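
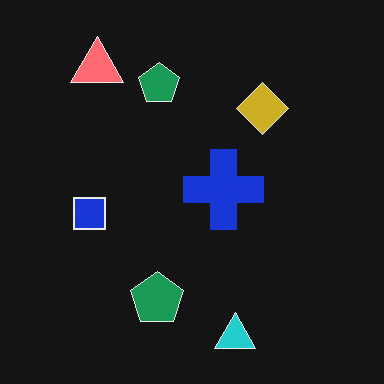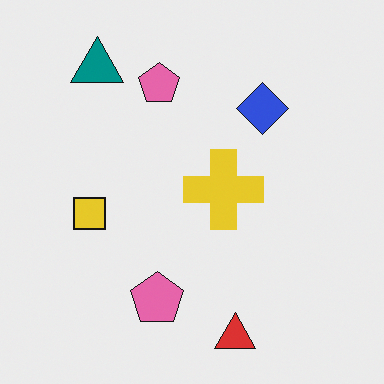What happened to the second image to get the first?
The image was color-inverted (negative).

The light background has become dark and every shape's color is its complement — a photographic negative.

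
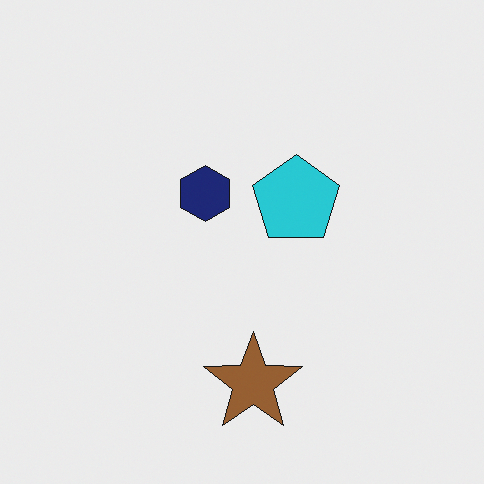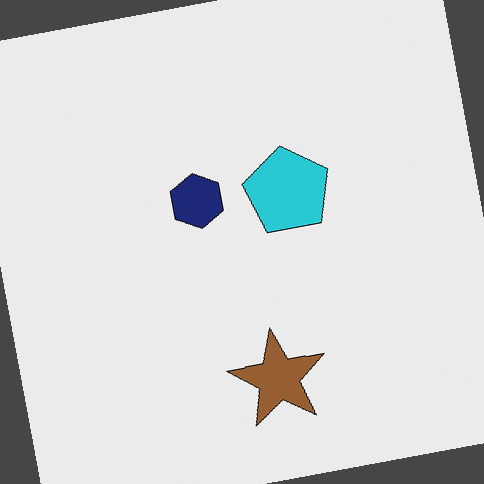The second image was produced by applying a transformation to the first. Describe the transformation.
Rotated counter-clockwise by a few degrees.

Every shape is tilted by the same angle and the image corners show triangular fill wedges — a whole-image rotation by a non-right angle.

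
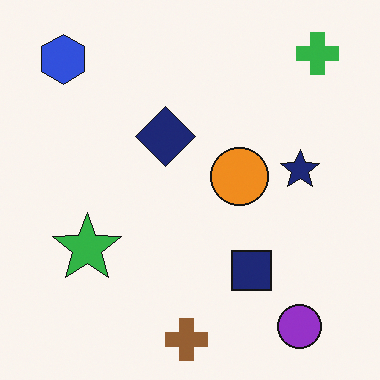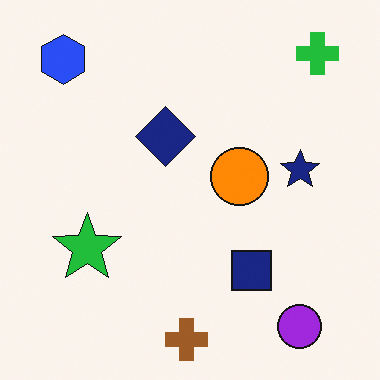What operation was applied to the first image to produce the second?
The transformation is: slightly oversaturated.

All colors are more vivid — a global saturation change.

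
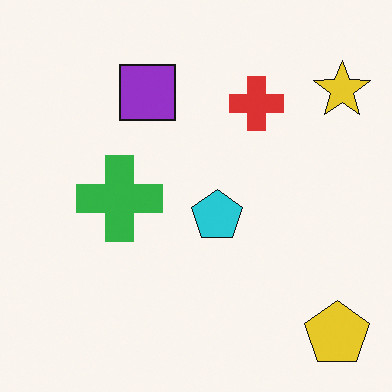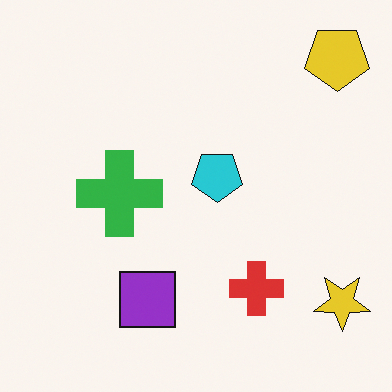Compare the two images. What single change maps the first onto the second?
It was flipped vertically (top ↔ bottom).

The yellow pentagon is in the bottom-right of the first image and the top-right of the second — shapes on opposite sides of the horizontal midline have swapped in a mirror flip.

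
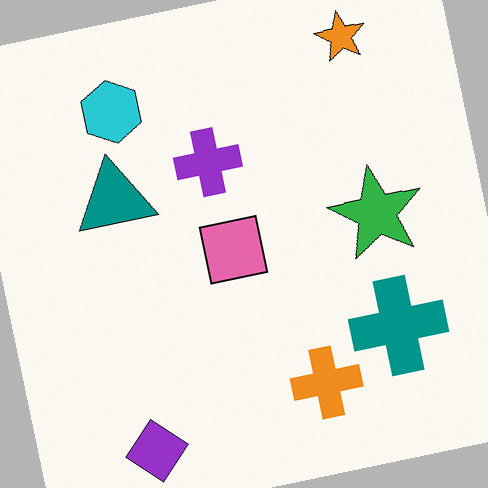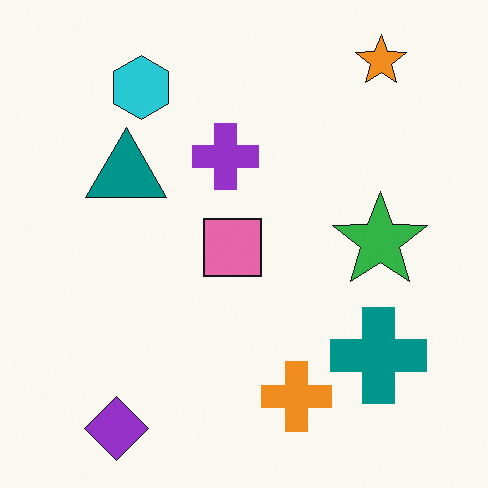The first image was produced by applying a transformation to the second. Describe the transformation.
Rotated counter-clockwise by a slight angle.

Every shape is tilted by the same angle and the image corners show triangular fill wedges — a whole-image rotation by a non-right angle.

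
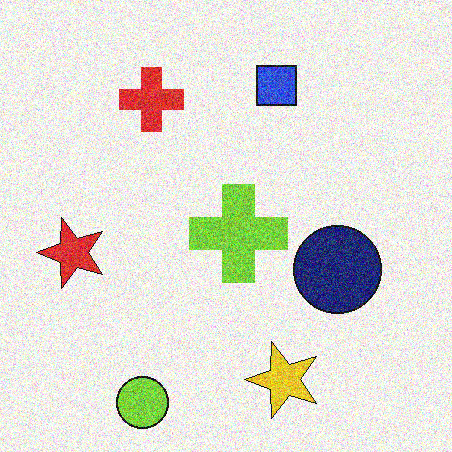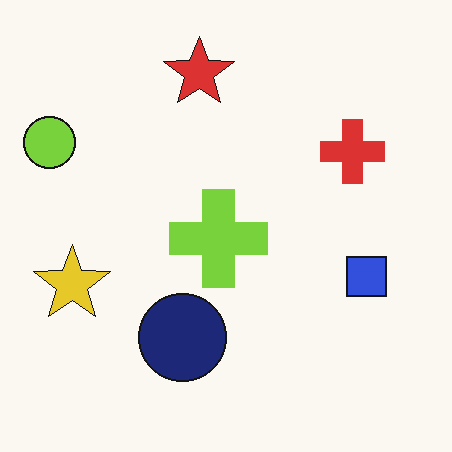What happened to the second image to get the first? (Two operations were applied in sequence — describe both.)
It was rotated 90° counter-clockwise, then degraded with heavy additive noise.

The lime circle sits in the top-left of the second image and the bottom-left of the first — consistent with a whole-image 90° counter-clockwise rotation. Random speckle covers the whole image, including the flat background.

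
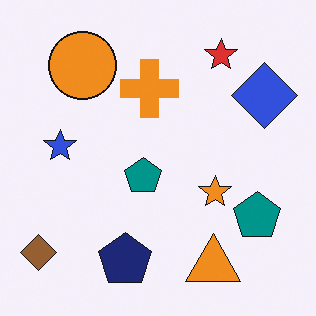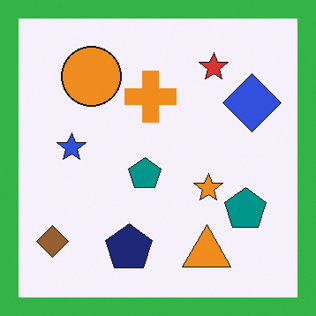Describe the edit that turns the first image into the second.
This is the original image framed with a green border.

A solid green frame runs around the edge of the second image, with the content slightly shrunk inside it.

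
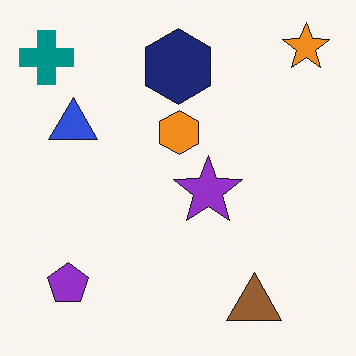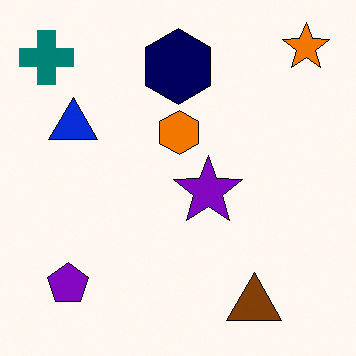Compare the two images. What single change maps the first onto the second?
This is the original image given slightly increased contrast.

Tones are pushed away from mid-grey across the whole image — a global contrast change.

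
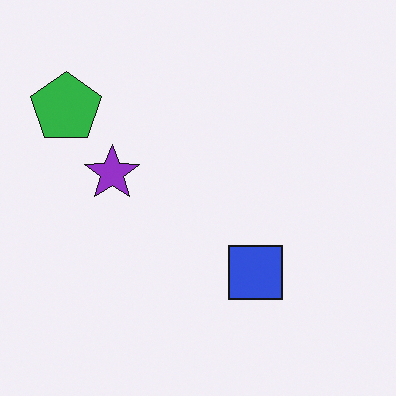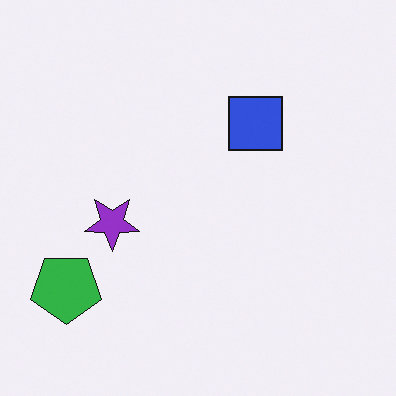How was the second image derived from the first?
The image was flipped vertically (top ↔ bottom).

The green pentagon is in the top-left of the first image and the bottom-left of the second — shapes on opposite sides of the horizontal midline have swapped in a mirror flip.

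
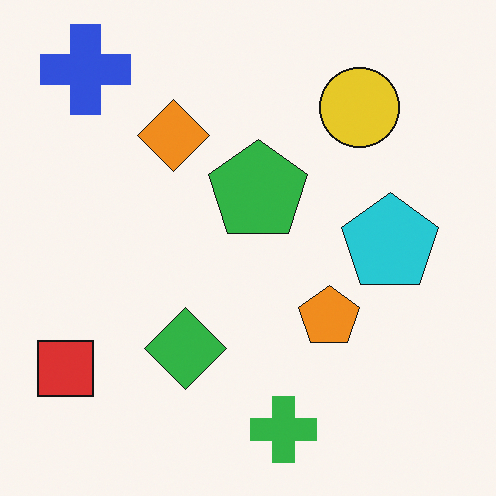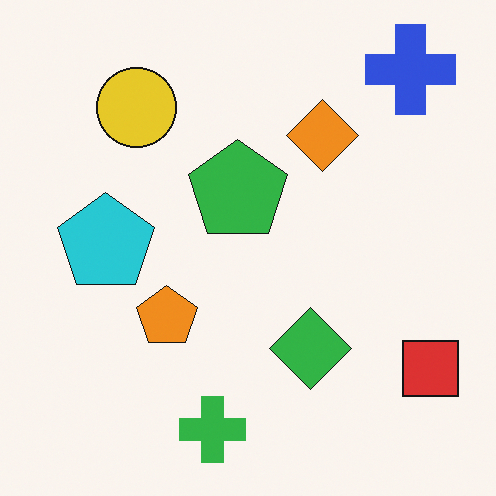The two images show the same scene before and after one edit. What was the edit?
It was flipped horizontally (left ↔ right).

The red square is in the bottom-left of the first image and the bottom-right of the second — shapes on opposite sides of the vertical midline have swapped in a mirror flip.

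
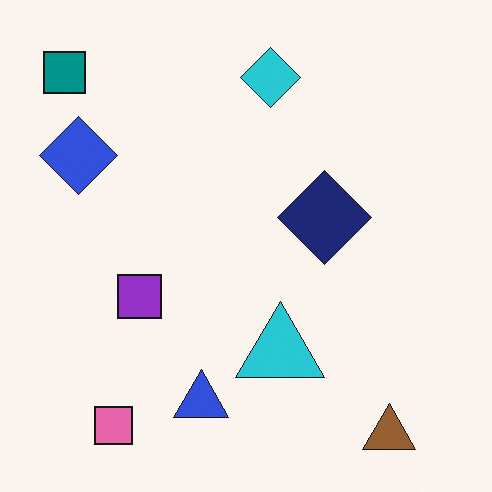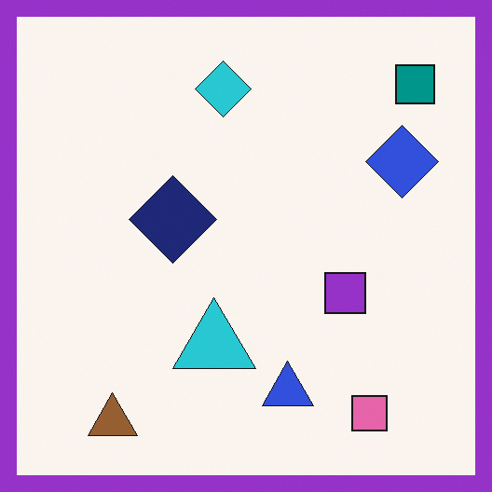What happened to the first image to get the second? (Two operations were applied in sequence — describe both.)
The image was flipped horizontally (left ↔ right), then framed with a purple border.

The teal square is in the top-left of the first image and the top-right of the second — shapes on opposite sides of the vertical midline have swapped in a mirror flip. A solid purple frame runs around the edge of the second image, with the content slightly shrunk inside it.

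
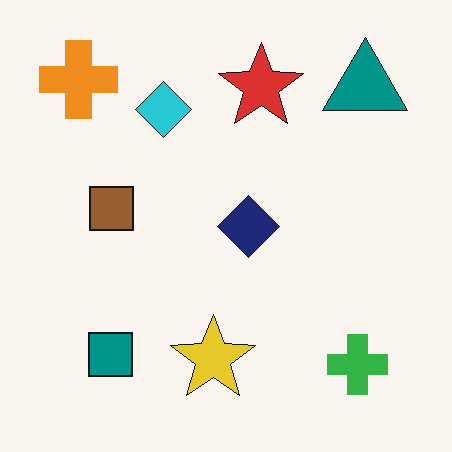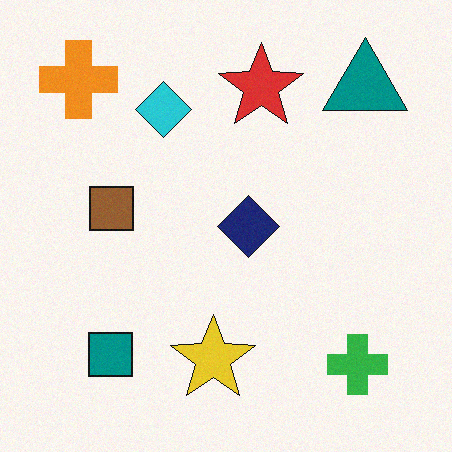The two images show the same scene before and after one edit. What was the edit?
This is the original image degraded with subtle gaussian noise.

Random speckle covers the whole image, including the flat background.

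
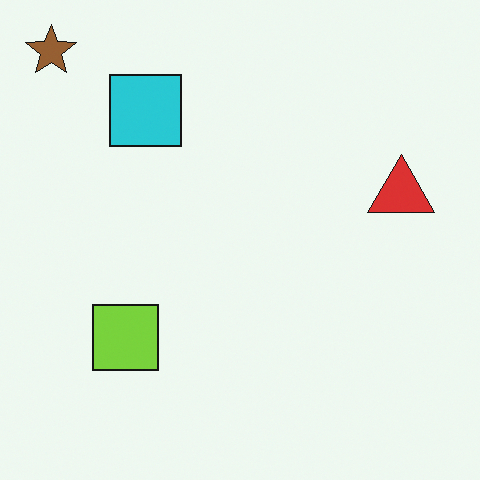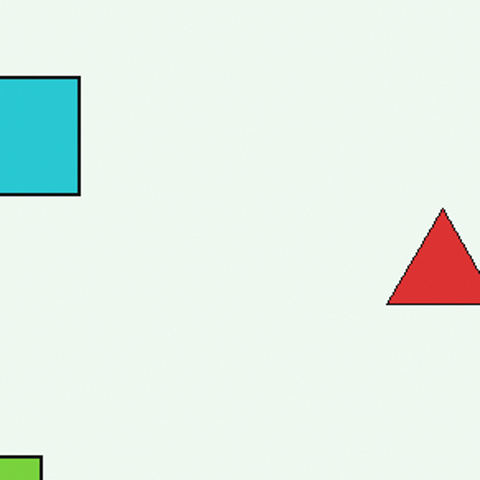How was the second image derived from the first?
Cropped tightly and scaled back up.

The visible shapes are larger and the field of view is narrower; shapes near the original edges may be partly or wholly outside the frame — a crop-and-rescale.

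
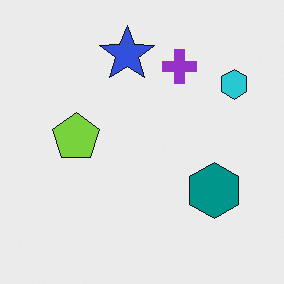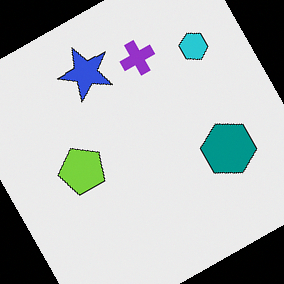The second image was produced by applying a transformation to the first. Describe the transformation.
The second image is the first rotated counter-clockwise by a clearly visible amount.

Every shape is tilted by the same angle and the image corners show triangular fill wedges — a whole-image rotation by a non-right angle.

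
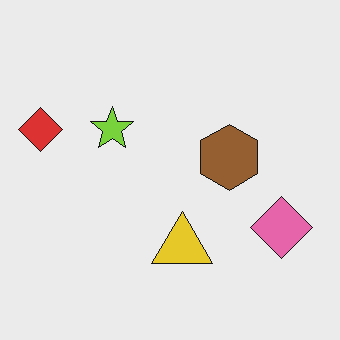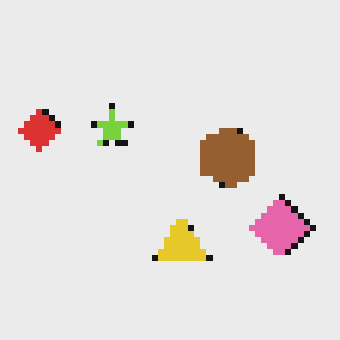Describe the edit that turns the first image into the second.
The transformation is: pixelated into visible square blocks.

Shapes are reduced to large square blocks; fine edges and outlines are lost — a downscale-then-upscale (mosaic) effect.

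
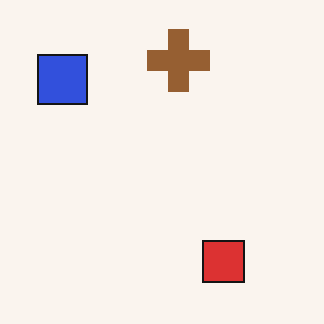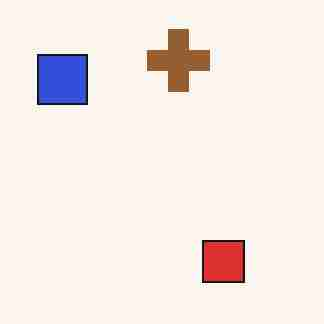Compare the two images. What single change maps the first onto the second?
Degraded with heavy JPEG compression.

Blocky 8×8 compression artifacts appear around shape edges and the flat background shows ringing — characteristic JPEG degradation.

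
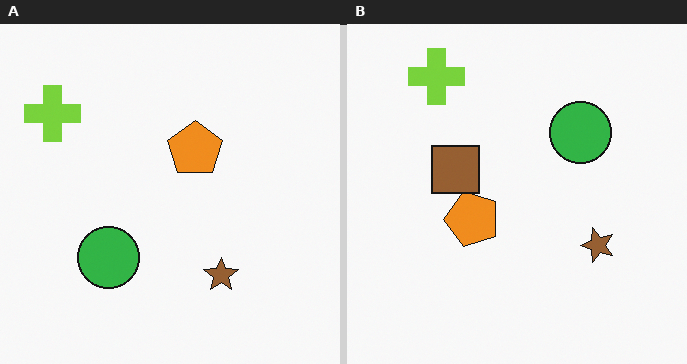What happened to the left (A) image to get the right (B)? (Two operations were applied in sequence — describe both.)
The right (B) image is the left (A) transposed (reflected across the top-left ↔ bottom-right diagonal), then overlaid with an additional brown square.

Shapes have swapped their row and column positions — what was in the top-right is now in the bottom-left — a diagonal reflection. A brown square appears in the right (B) image that is absent from the left (A).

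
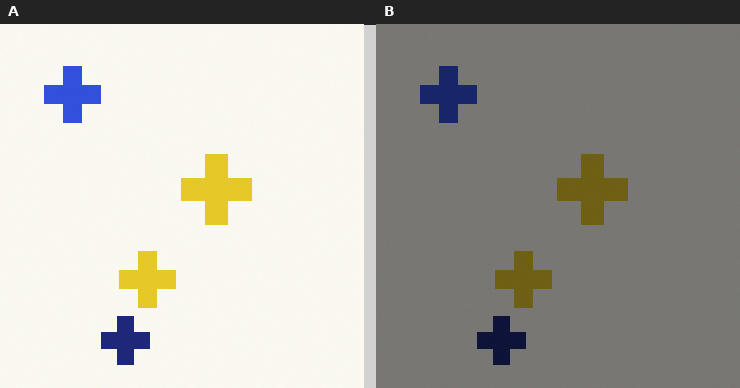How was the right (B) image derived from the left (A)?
It was substantially darkened.

Every pixel — background and shapes alike — is uniformly darkened.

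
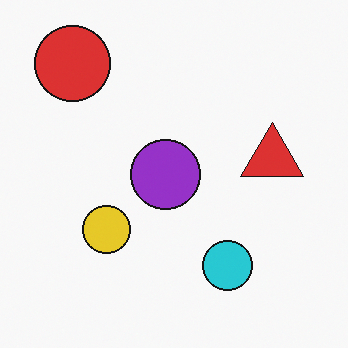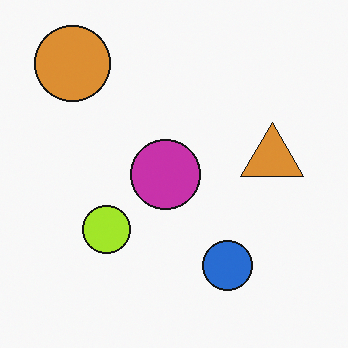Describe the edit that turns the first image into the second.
The transformation is: hue-shifted slightly.

Every shape's color has rotated by the same amount around the hue wheel — a uniform hue shift.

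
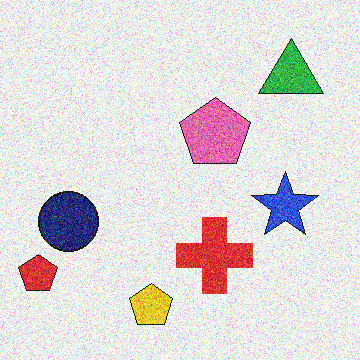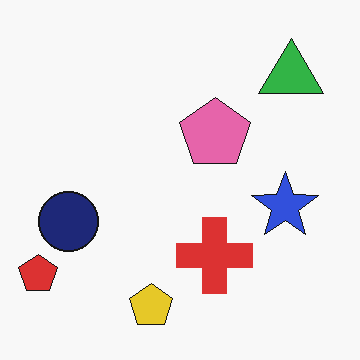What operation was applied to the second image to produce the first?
The transformation is: degraded with strong gaussian noise.

Random speckle covers the whole image, including the flat background.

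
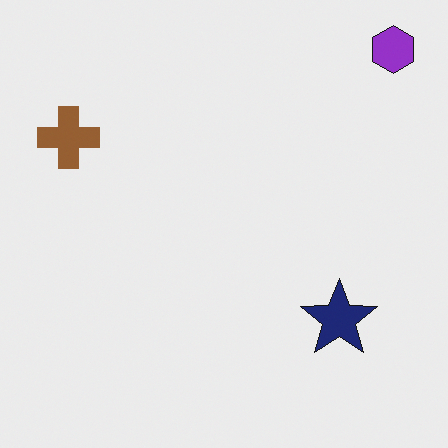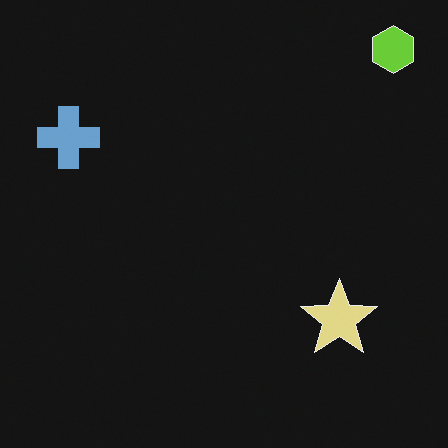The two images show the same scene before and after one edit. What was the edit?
The second image is the first color-inverted (negative).

The light background has become dark and every shape's color is its complement — a photographic negative.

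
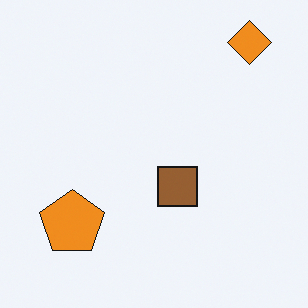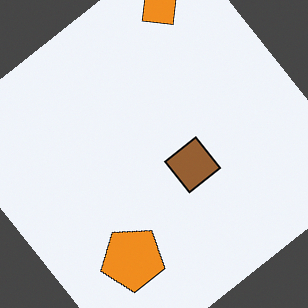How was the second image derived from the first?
The second image is the first rotated counter-clockwise by a large amount — several tens of degrees.

Every shape is tilted by the same angle and the image corners show triangular fill wedges — a whole-image rotation by a non-right angle.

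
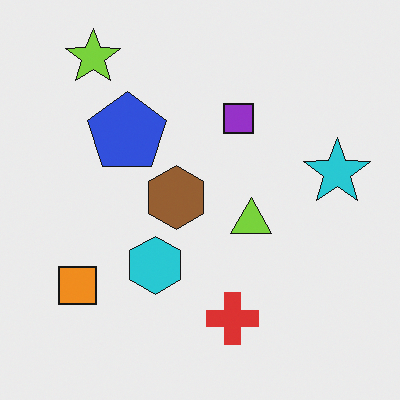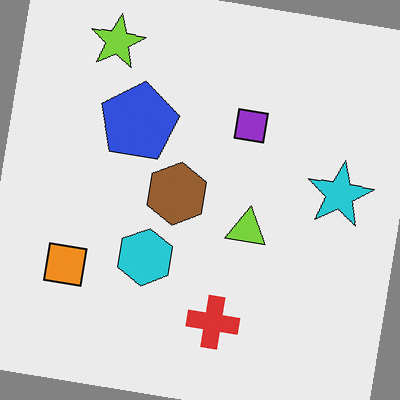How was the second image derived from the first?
The second image is the first rotated clockwise by a few degrees.

Every shape is tilted by the same angle and the image corners show triangular fill wedges — a whole-image rotation by a non-right angle.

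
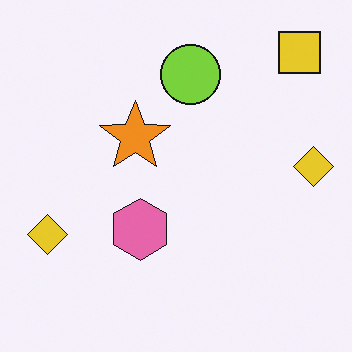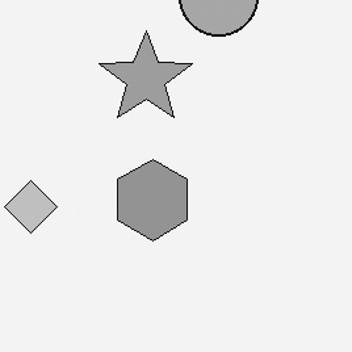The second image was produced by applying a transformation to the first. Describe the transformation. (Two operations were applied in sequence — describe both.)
The transformation is: converted to grayscale, then cropped to a modestly smaller region and rescaled.

All color is removed — every shape is now a shade of grey. The visible shapes are larger and the field of view is narrower; shapes near the original edges may be partly or wholly outside the frame — a crop-and-rescale.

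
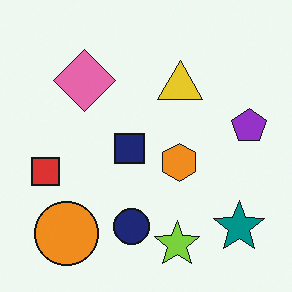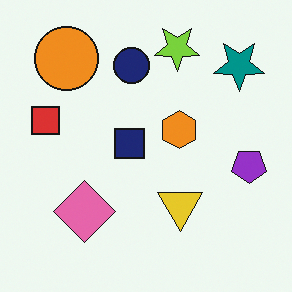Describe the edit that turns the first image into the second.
Flipped vertically (top ↔ bottom).

The lime star is in the bottom of the first image and the top of the second — shapes on opposite sides of the horizontal midline have swapped in a mirror flip.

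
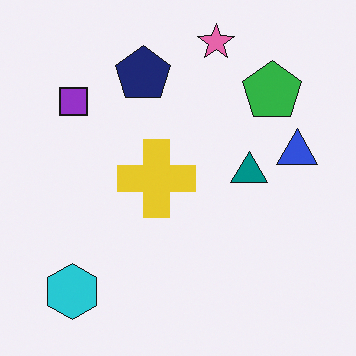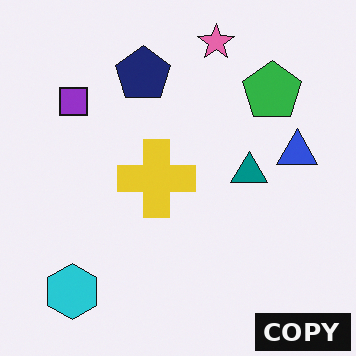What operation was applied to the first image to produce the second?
The second image is the first watermarked with the text "COPY" in the lower-right corner.

A dark label reading "COPY" appears in the lower-right corner.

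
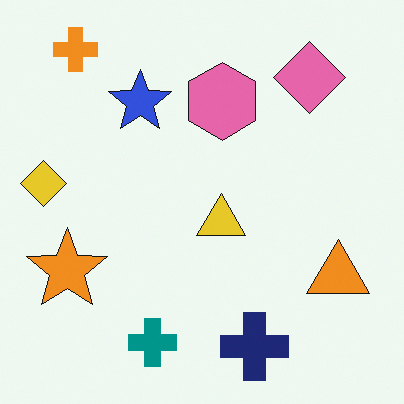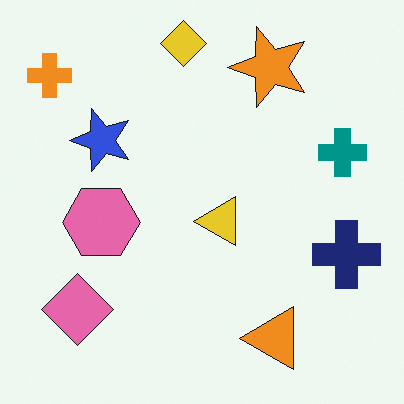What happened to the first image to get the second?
It was transposed (reflected across the top-left ↔ bottom-right diagonal).

Shapes have swapped their row and column positions — what was in the top-right is now in the bottom-left — a diagonal reflection.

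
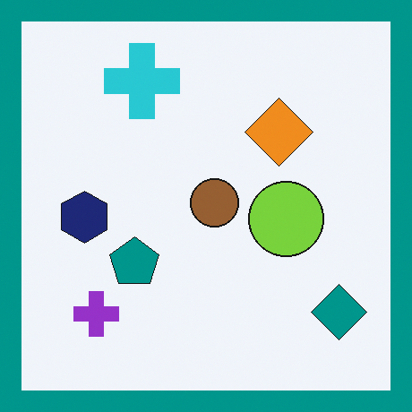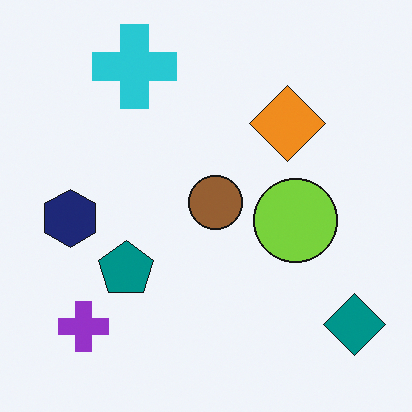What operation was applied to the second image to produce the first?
The transformation is: framed with a teal border.

A solid teal frame runs around the edge of the first image, with the content slightly shrunk inside it.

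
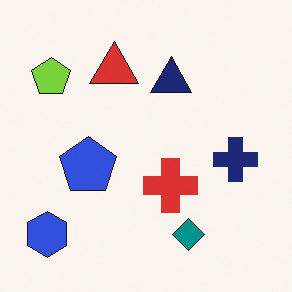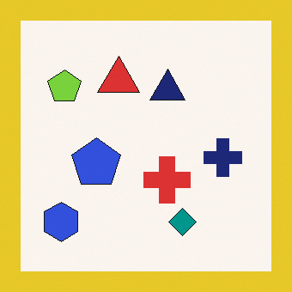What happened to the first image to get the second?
It was framed with a yellow border.

A solid yellow frame runs around the edge of the second image, with the content slightly shrunk inside it.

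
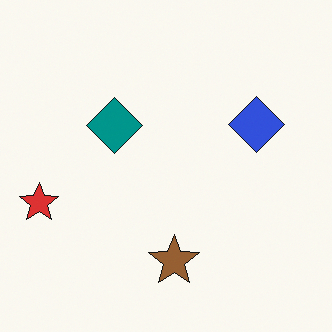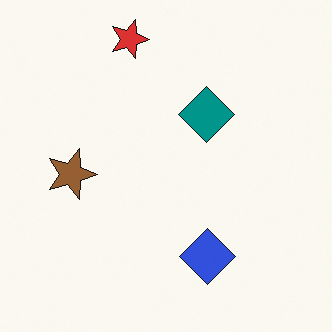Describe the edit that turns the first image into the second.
The transformation is: rotated 90° clockwise.

The red star sits in the left of the first image and the top of the second — consistent with a whole-image 90° clockwise rotation.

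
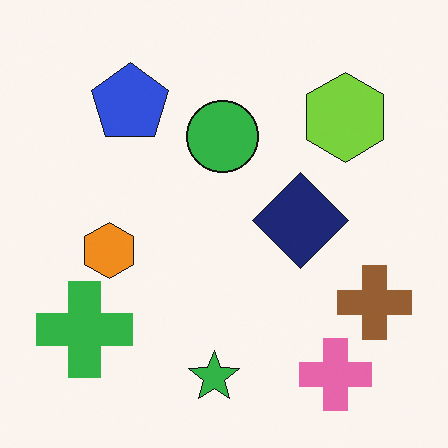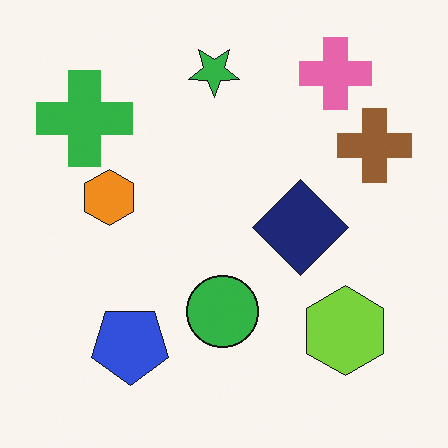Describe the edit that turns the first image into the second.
This is the original image flipped vertically (top ↔ bottom).

The green star is in the bottom of the first image and the top of the second — shapes on opposite sides of the horizontal midline have swapped in a mirror flip.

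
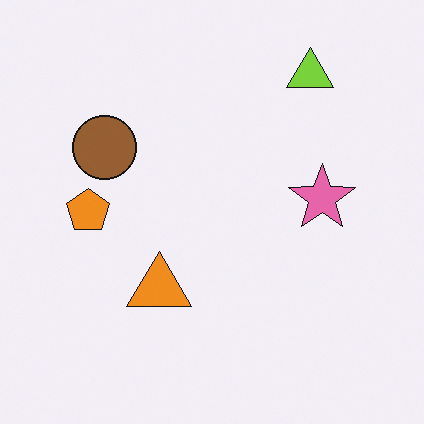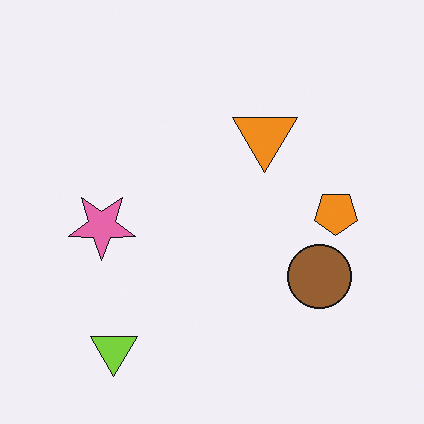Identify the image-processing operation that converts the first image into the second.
The second image is the first rotated 180°.

The lime triangle sits in the top-right of the first image and the bottom-left of the second — consistent with a whole-image 180° rotation.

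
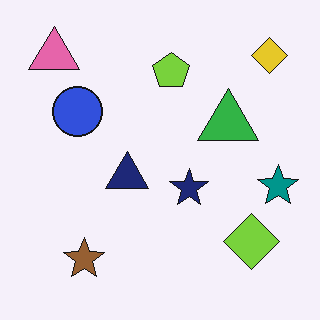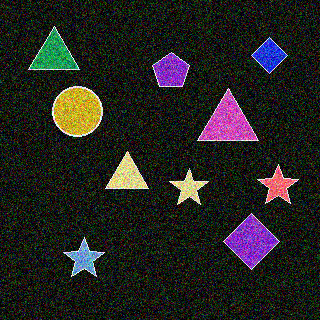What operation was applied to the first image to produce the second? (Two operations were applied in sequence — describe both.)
This is the original image color-inverted (negative), then degraded with strong gaussian noise.

The light background has become dark and every shape's color is its complement — a photographic negative. Random speckle covers the whole image, including the flat background.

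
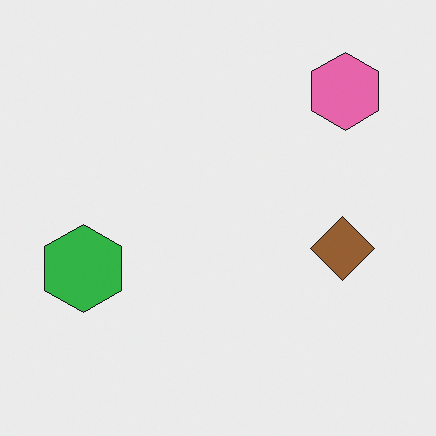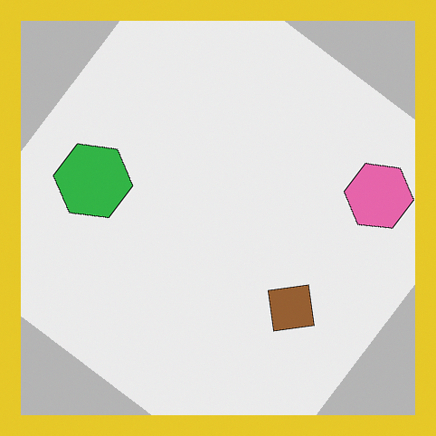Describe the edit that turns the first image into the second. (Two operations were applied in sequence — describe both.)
The image was rotated clockwise by a large amount — several tens of degrees, then framed with a yellow border.

Every shape is tilted by the same angle and the image corners show triangular fill wedges — a whole-image rotation by a non-right angle. A solid yellow frame runs around the edge of the second image, with the content slightly shrunk inside it.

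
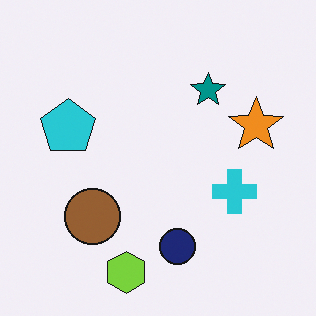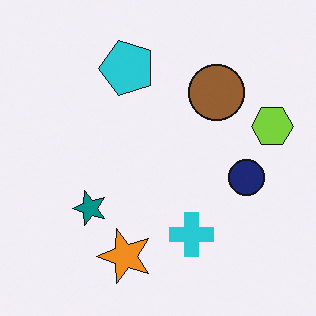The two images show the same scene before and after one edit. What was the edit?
The second image is the first transposed (reflected across the top-left ↔ bottom-right diagonal).

Shapes have swapped their row and column positions — what was in the top-right is now in the bottom-left — a diagonal reflection.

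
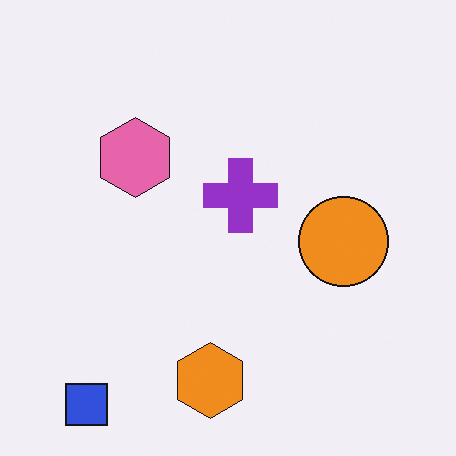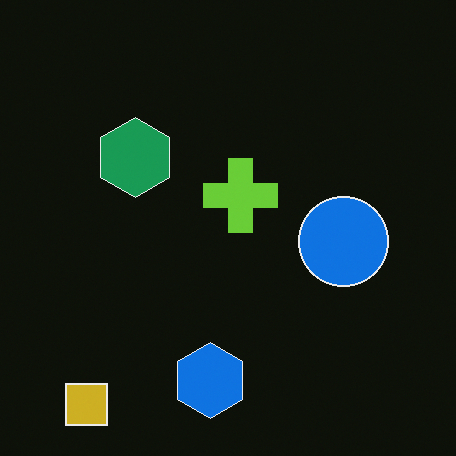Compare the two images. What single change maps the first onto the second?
This is the original image color-inverted (negative).

The light background has become dark and every shape's color is its complement — a photographic negative.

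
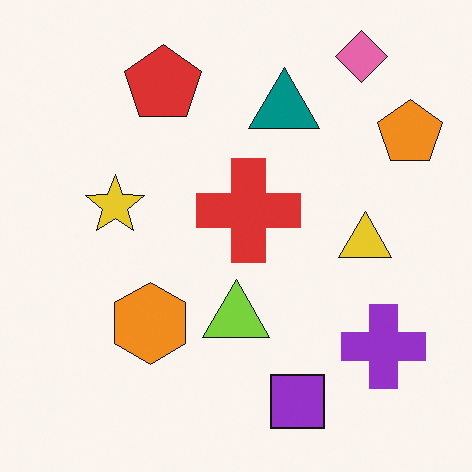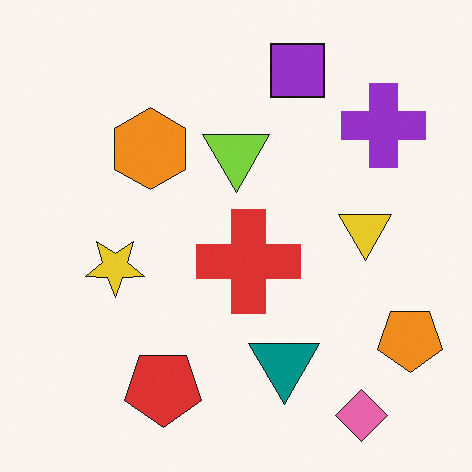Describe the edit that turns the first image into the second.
The image was flipped vertically (top ↔ bottom).

The pink diamond is in the top-right of the first image and the bottom-right of the second — shapes on opposite sides of the horizontal midline have swapped in a mirror flip.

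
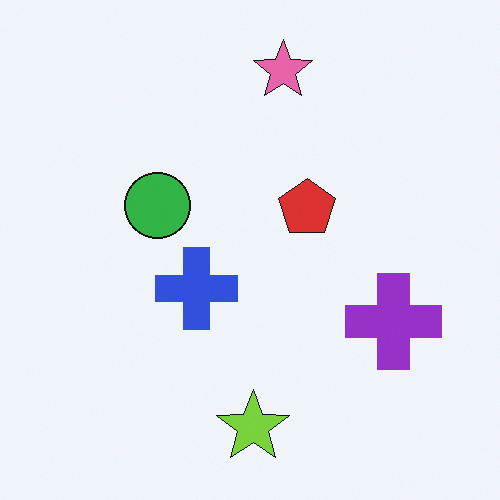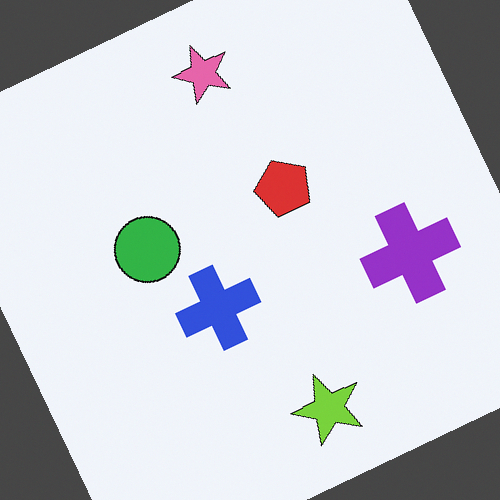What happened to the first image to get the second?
It was rotated counter-clockwise by a clearly visible amount.

Every shape is tilted by the same angle and the image corners show triangular fill wedges — a whole-image rotation by a non-right angle.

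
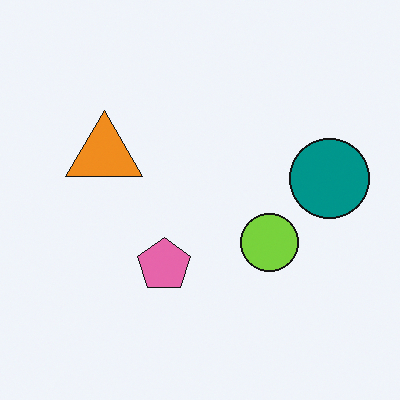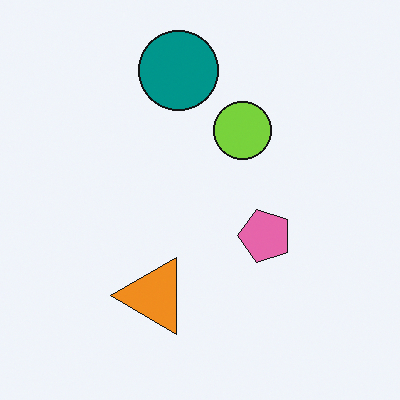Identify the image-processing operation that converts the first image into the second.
Rotated 90° counter-clockwise.

The teal circle sits in the right of the first image and the top of the second — consistent with a whole-image 90° counter-clockwise rotation.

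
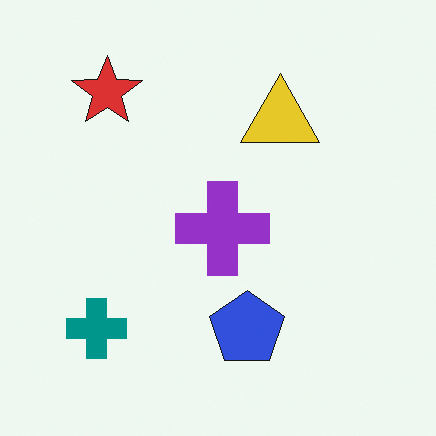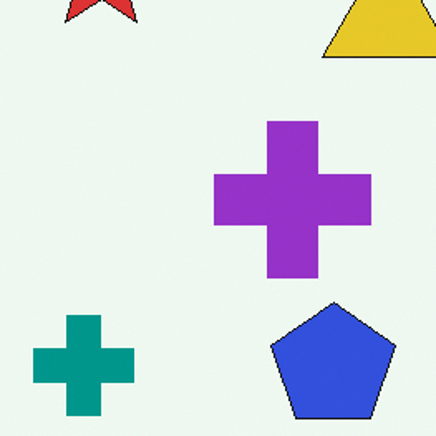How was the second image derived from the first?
This is the original image cropped to a noticeably smaller region and rescaled.

The visible shapes are larger and the field of view is narrower; shapes near the original edges may be partly or wholly outside the frame — a crop-and-rescale.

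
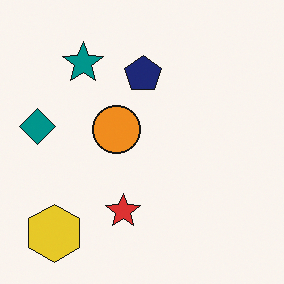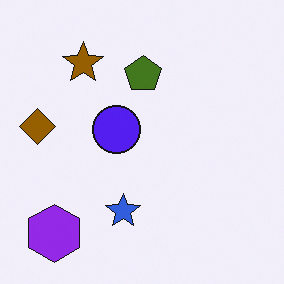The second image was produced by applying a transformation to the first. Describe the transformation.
This is the original image hue-shifted through roughly half the color wheel.

Every shape's color has rotated by the same amount around the hue wheel — a uniform hue shift.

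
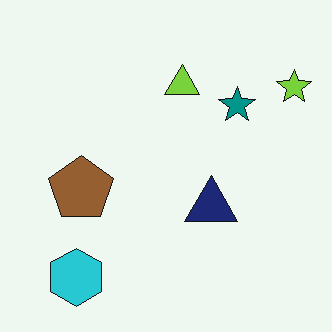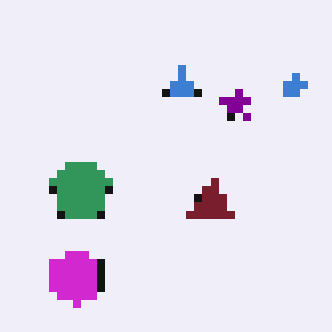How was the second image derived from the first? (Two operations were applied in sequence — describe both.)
The second image is the first hue-shifted noticeably, then pixelated into visible square blocks.

Every shape's color has rotated by the same amount around the hue wheel — a uniform hue shift. Shapes are reduced to large square blocks; fine edges and outlines are lost — a downscale-then-upscale (mosaic) effect.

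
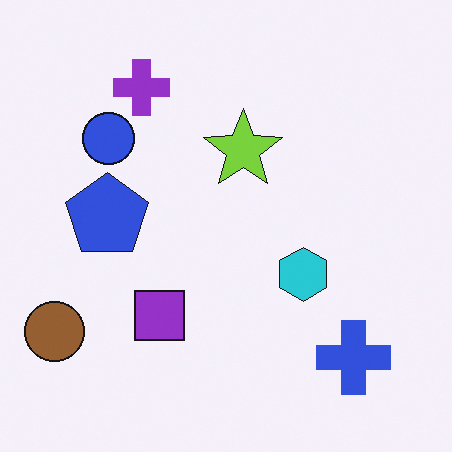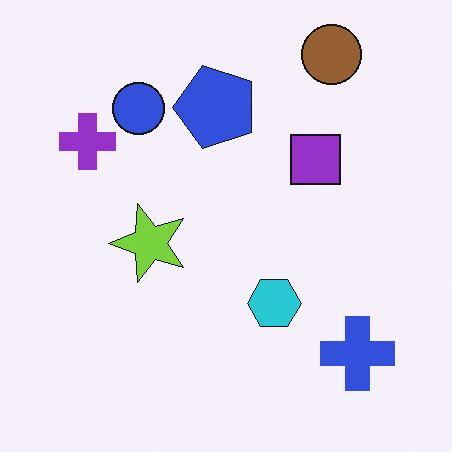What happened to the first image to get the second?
The second image is the first transposed (reflected across the top-left ↔ bottom-right diagonal).

Shapes have swapped their row and column positions — what was in the top-right is now in the bottom-left — a diagonal reflection.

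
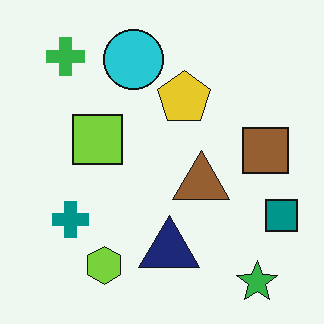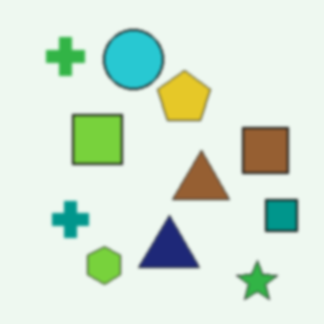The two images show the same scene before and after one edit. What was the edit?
The second image is the first slightly softened.

Shape edges and outlines are uniformly softened across the whole image.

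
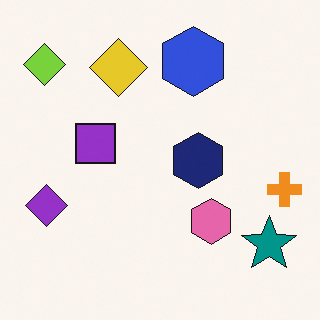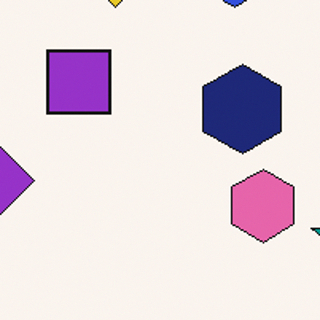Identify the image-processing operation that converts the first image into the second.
The image was cropped to a modestly smaller region and rescaled.

The visible shapes are larger and the field of view is narrower; shapes near the original edges may be partly or wholly outside the frame — a crop-and-rescale.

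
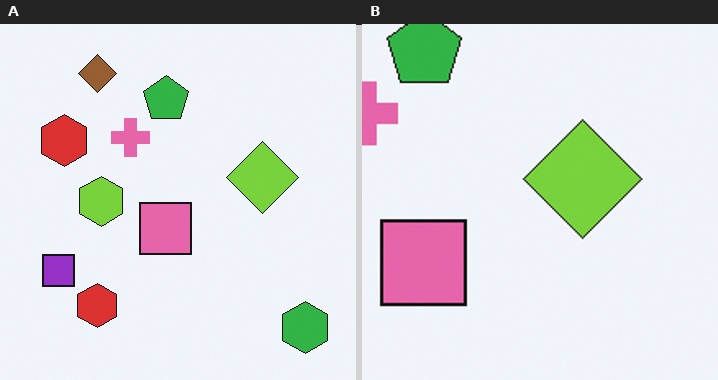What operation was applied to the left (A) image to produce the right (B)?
The image was cropped to a noticeably smaller region and rescaled.

The visible shapes are larger and the field of view is narrower; shapes near the original edges may be partly or wholly outside the frame — a crop-and-rescale.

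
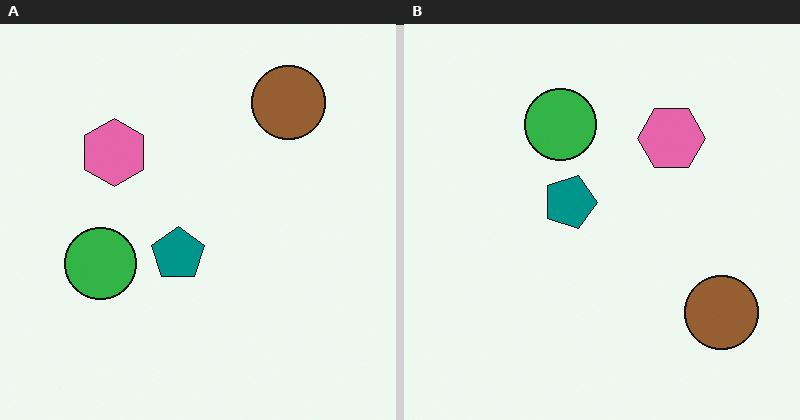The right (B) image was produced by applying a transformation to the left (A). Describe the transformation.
The transformation is: rotated 90° clockwise.

The brown circle sits in the top-right of the left (A) image and the bottom-right of the right (B) — consistent with a whole-image 90° clockwise rotation.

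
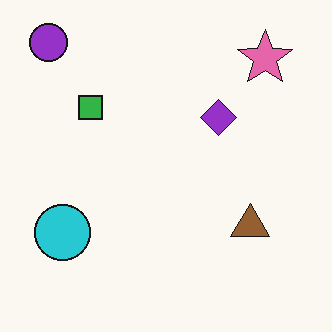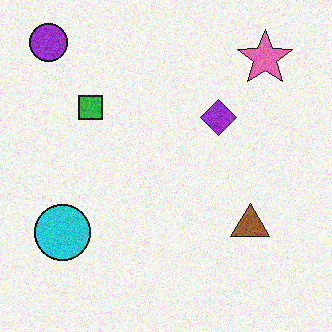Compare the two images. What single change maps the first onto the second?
The image was degraded with moderate additive noise.

Random speckle covers the whole image, including the flat background.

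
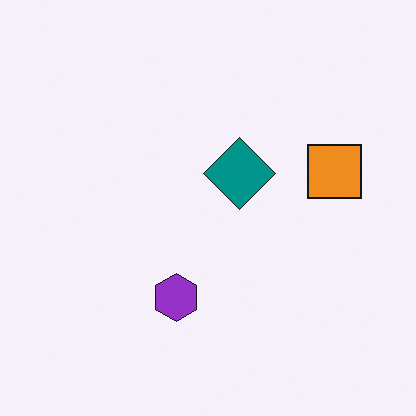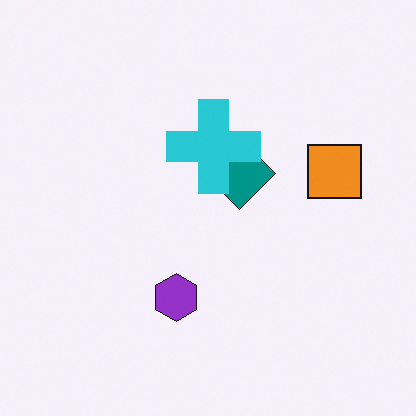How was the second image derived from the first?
The second image is the first overlaid with an additional cyan cross.

A cyan cross appears in the second image that is absent from the first.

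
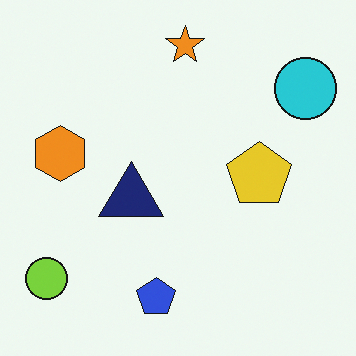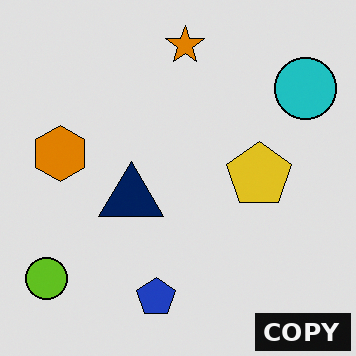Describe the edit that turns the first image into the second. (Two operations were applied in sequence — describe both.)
This is the original image moderately posterized, then watermarked with the text "COPY" in the lower-right corner.

Each flat color has snapped to a coarser quantized level — most visibly, the near-white background has dropped to a flat grey. A dark label reading "COPY" appears in the lower-right corner.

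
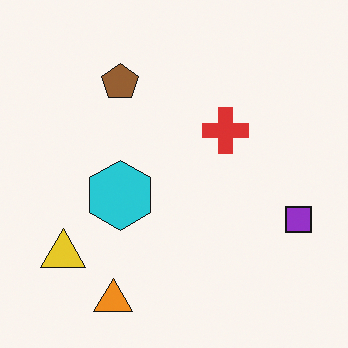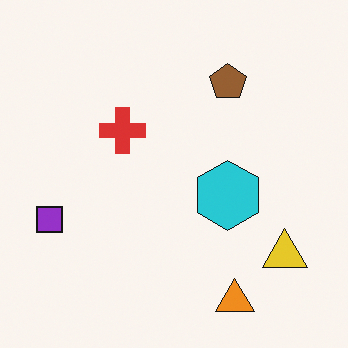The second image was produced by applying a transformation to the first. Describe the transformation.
It was flipped horizontally (left ↔ right).

The purple square is in the right of the first image and the left of the second — shapes on opposite sides of the vertical midline have swapped in a mirror flip.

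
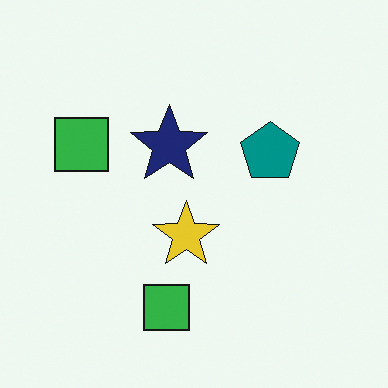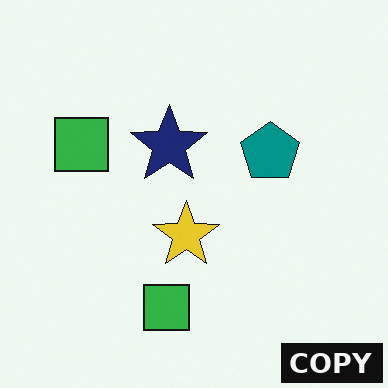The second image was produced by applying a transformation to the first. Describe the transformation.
Watermarked with the text "COPY" in the lower-right corner.

A dark label reading "COPY" appears in the lower-right corner.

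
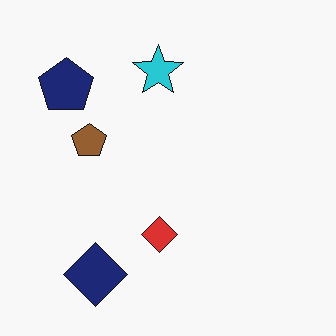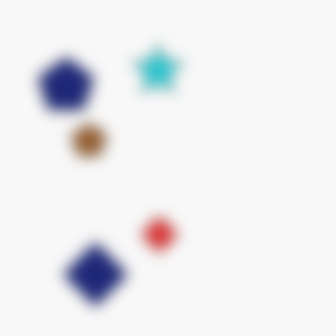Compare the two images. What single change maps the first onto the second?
The image was heavily blurred.

Shape edges and outlines are uniformly softened across the whole image.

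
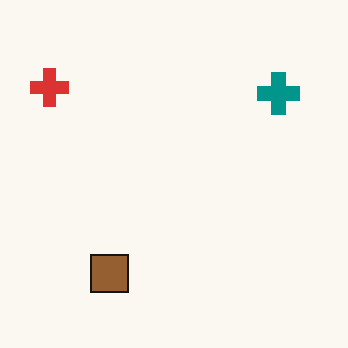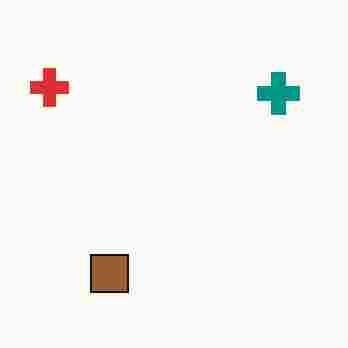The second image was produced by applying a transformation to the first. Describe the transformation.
This is the original image degraded with heavy JPEG compression.

Blocky 8×8 compression artifacts appear around shape edges and the flat background shows ringing — characteristic JPEG degradation.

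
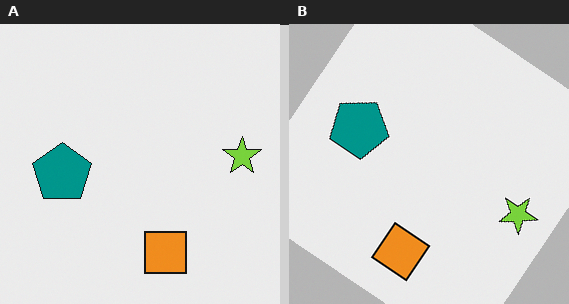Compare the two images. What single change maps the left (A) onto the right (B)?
This is the original image rotated clockwise by a large amount — several tens of degrees.

Every shape is tilted by the same angle and the image corners show triangular fill wedges — a whole-image rotation by a non-right angle.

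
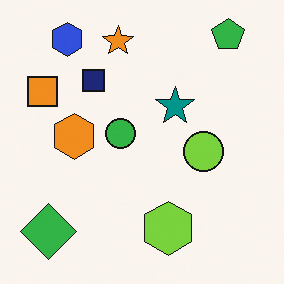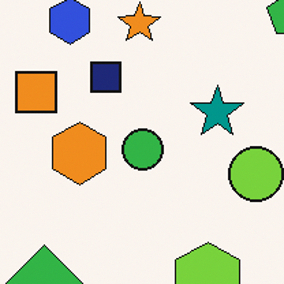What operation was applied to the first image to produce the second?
The second image is the first cropped to a modestly smaller region and rescaled.

The visible shapes are larger and the field of view is narrower; shapes near the original edges may be partly or wholly outside the frame — a crop-and-rescale.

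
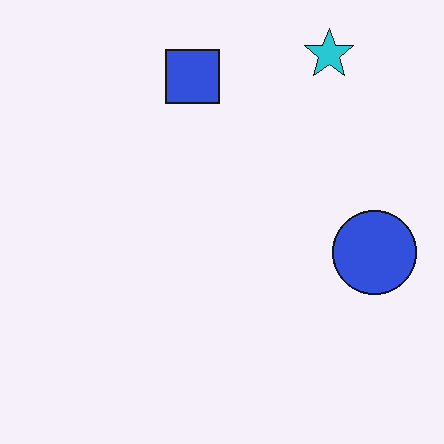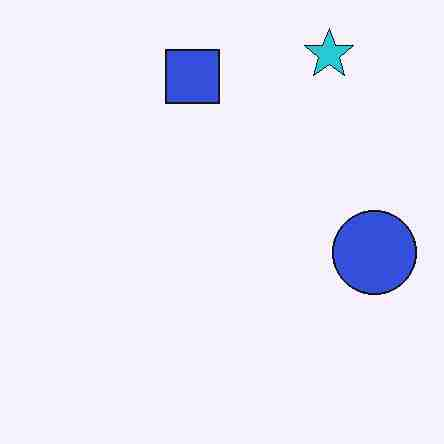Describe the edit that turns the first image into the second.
The second image is the first degraded with heavy JPEG compression.

Blocky 8×8 compression artifacts appear around shape edges and the flat background shows ringing — characteristic JPEG degradation.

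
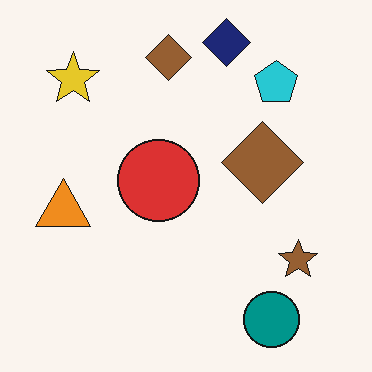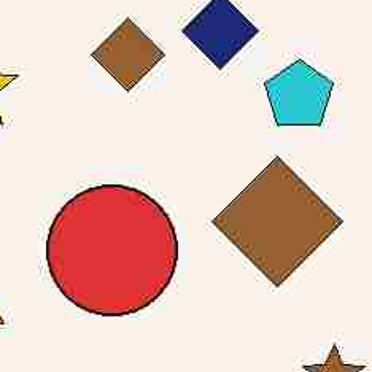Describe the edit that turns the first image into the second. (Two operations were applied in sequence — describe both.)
It was heavily JPEG-compressed with obvious blocking artifacts, then cropped slightly and scaled back up.

Blocky 8×8 compression artifacts appear around shape edges and the flat background shows ringing — characteristic JPEG degradation. The visible shapes are larger and the field of view is narrower; shapes near the original edges may be partly or wholly outside the frame — a crop-and-rescale.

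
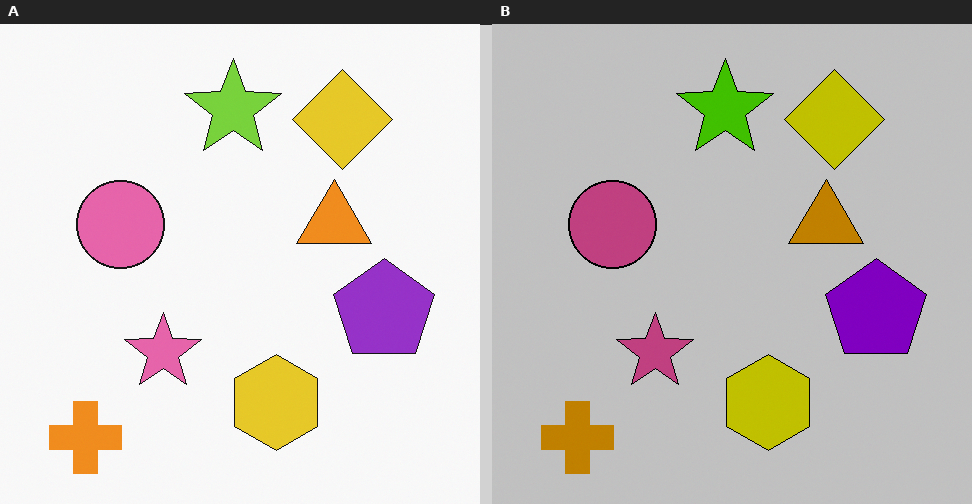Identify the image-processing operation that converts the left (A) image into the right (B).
The transformation is: heavily posterized to just a handful of flat colors.

Each flat color has snapped to a coarser quantized level — most visibly, the near-white background has dropped to a flat grey.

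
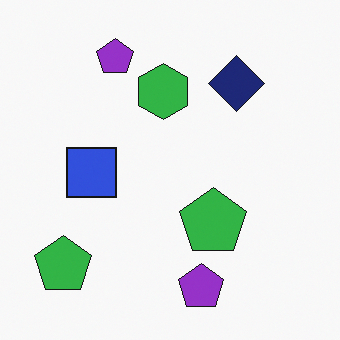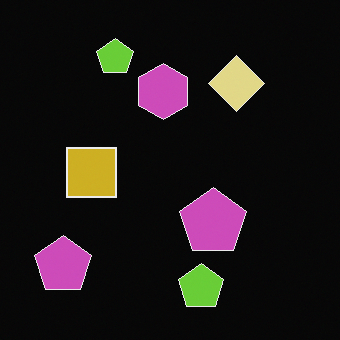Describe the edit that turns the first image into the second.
This is the original image color-inverted (negative).

The light background has become dark and every shape's color is its complement — a photographic negative.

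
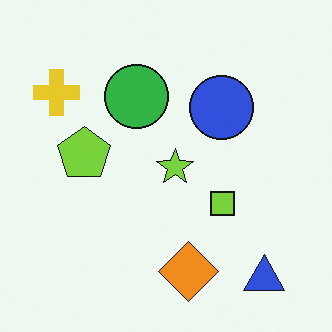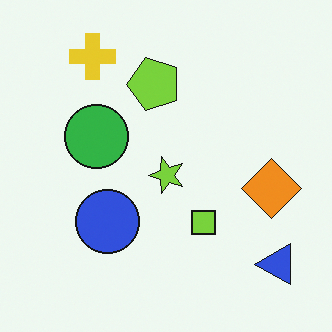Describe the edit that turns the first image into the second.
Transposed (reflected across the top-left ↔ bottom-right diagonal).

Shapes have swapped their row and column positions — what was in the top-right is now in the bottom-left — a diagonal reflection.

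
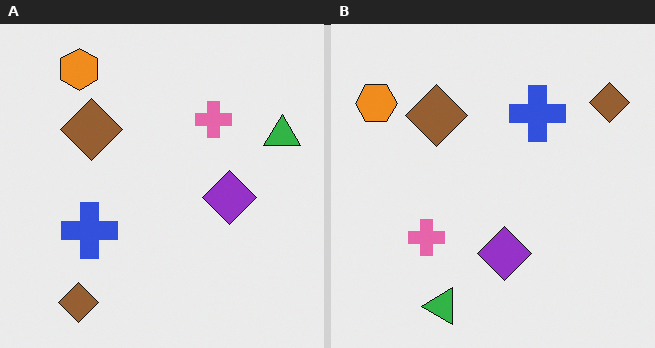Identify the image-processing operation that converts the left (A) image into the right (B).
The image was transposed (reflected across the top-left ↔ bottom-right diagonal).

Shapes have swapped their row and column positions — what was in the top-right is now in the bottom-left — a diagonal reflection.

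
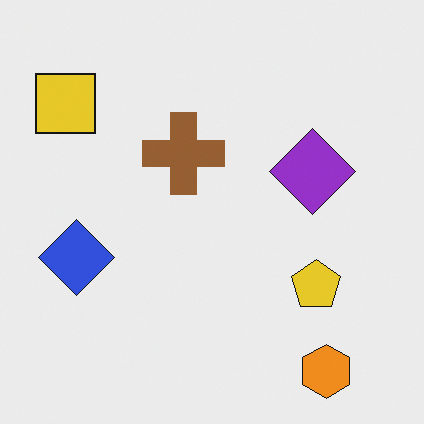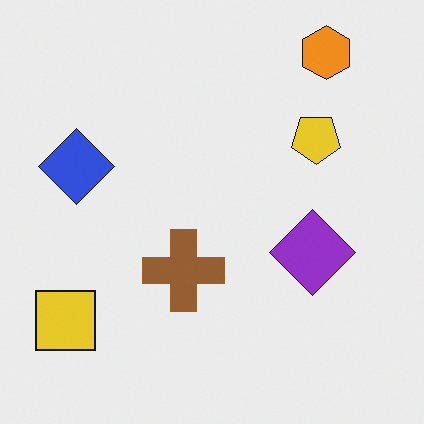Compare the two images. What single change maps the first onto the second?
This is the original image flipped vertically (top ↔ bottom).

The orange hexagon is in the bottom-right of the first image and the top-right of the second — shapes on opposite sides of the horizontal midline have swapped in a mirror flip.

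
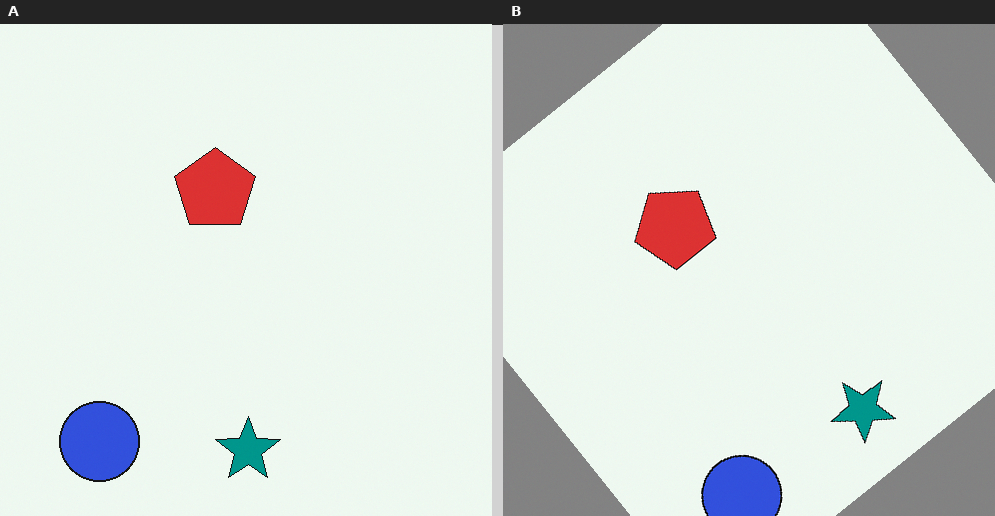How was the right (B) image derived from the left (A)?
The right (B) image is the left (A) rotated counter-clockwise by a large amount — several tens of degrees.

Every shape is tilted by the same angle and the image corners show triangular fill wedges — a whole-image rotation by a non-right angle.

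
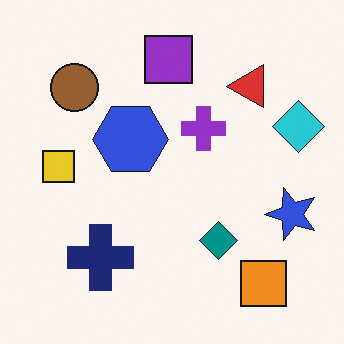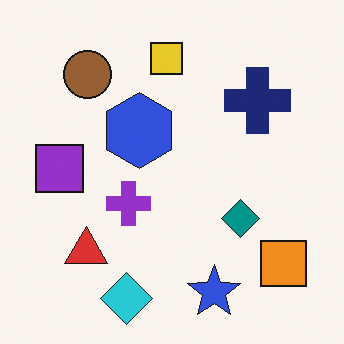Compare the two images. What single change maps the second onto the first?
The transformation is: transposed (reflected across the top-left ↔ bottom-right diagonal).

Shapes have swapped their row and column positions — what was in the top-right is now in the bottom-left — a diagonal reflection.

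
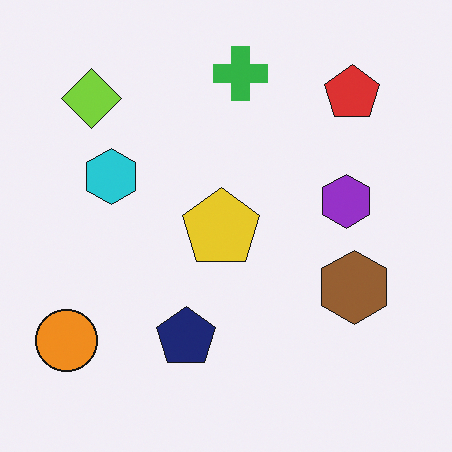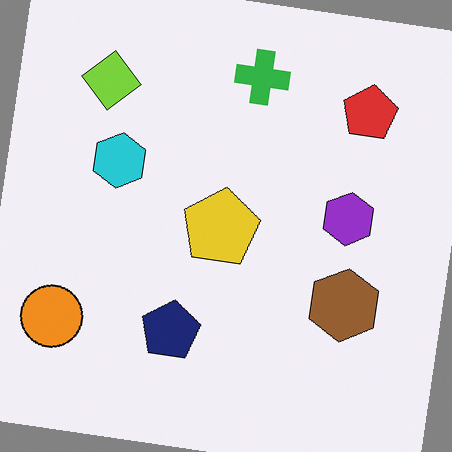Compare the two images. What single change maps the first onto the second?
It was rotated clockwise by a slight angle.

Every shape is tilted by the same angle and the image corners show triangular fill wedges — a whole-image rotation by a non-right angle.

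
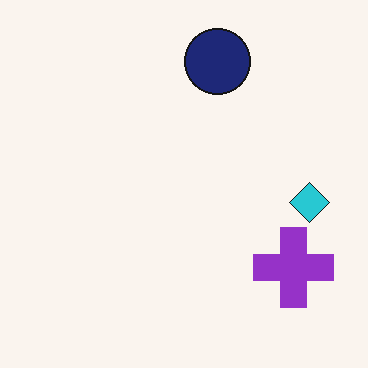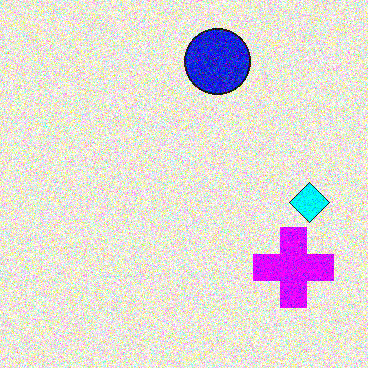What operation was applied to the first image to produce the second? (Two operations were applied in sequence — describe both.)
Degraded with moderate additive noise, then heavily oversaturated.

Random speckle covers the whole image, including the flat background. All colors are more vivid — a global saturation change.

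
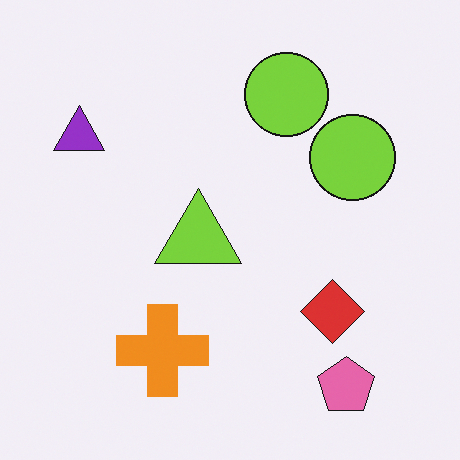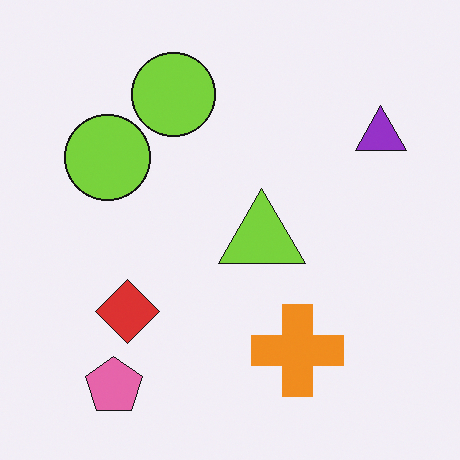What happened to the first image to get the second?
This is the original image flipped horizontally (left ↔ right).

The purple triangle is in the top-left of the first image and the top-right of the second — shapes on opposite sides of the vertical midline have swapped in a mirror flip.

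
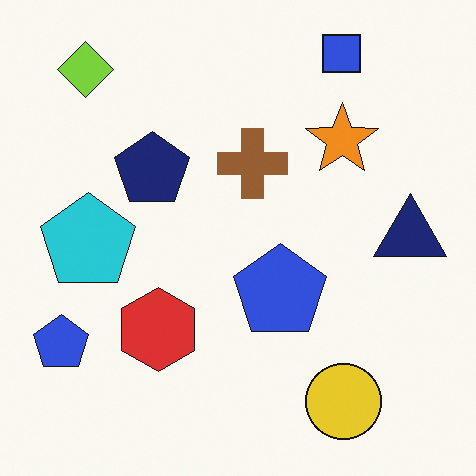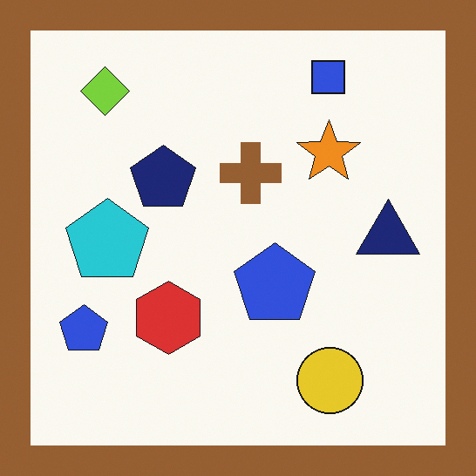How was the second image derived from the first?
It was framed with a brown border.

A solid brown frame runs around the edge of the second image, with the content slightly shrunk inside it.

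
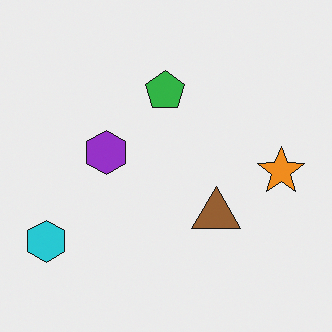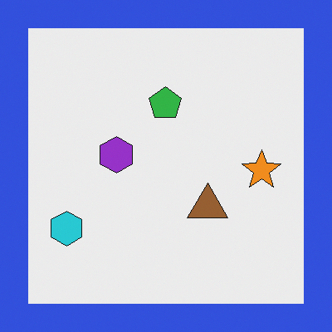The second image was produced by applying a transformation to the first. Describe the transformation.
The second image is the first framed with a blue border.

A solid blue frame runs around the edge of the second image, with the content slightly shrunk inside it.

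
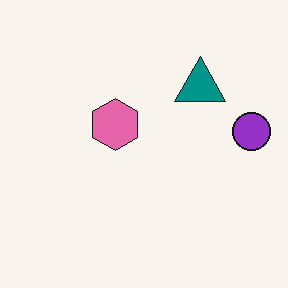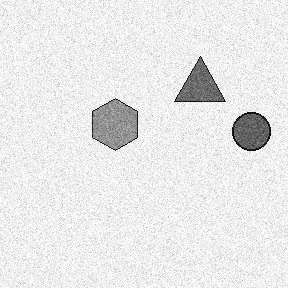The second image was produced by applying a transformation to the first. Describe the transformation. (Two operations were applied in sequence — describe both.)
The transformation is: degraded with moderate additive noise, then converted to grayscale.

Random speckle covers the whole image, including the flat background. All color is removed — every shape is now a shade of grey.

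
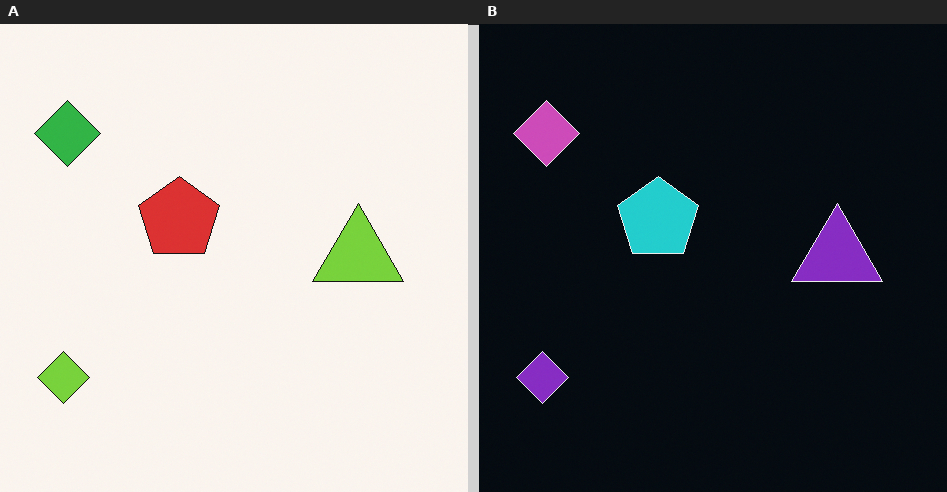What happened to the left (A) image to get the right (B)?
Color-inverted (negative).

The light background has become dark and every shape's color is its complement — a photographic negative.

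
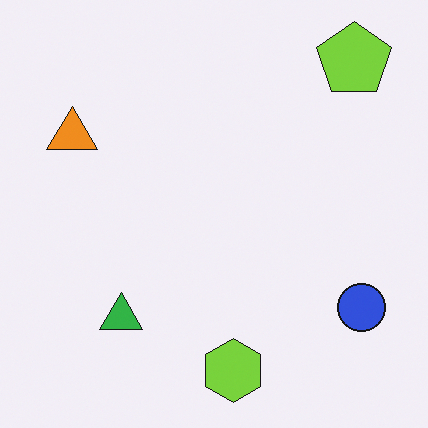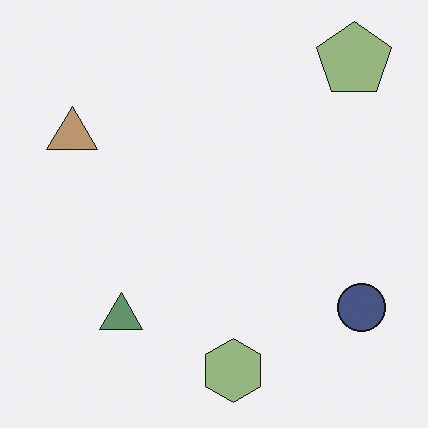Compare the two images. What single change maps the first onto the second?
The second image is the first made much more muted (saturation change).

All colors are more muted and greyish — a global saturation change.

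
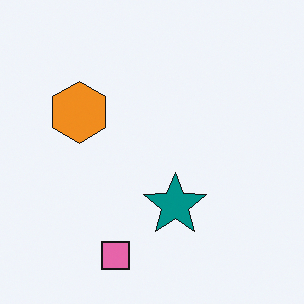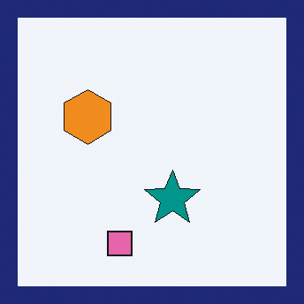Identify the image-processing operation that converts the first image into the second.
This is the original image framed with a navy border.

A solid navy frame runs around the edge of the second image, with the content slightly shrunk inside it.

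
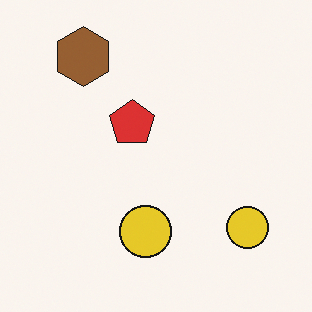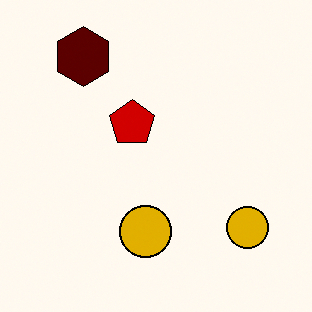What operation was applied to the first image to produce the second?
It was given much higher contrast.

Tones are pushed away from mid-grey across the whole image — a global contrast change.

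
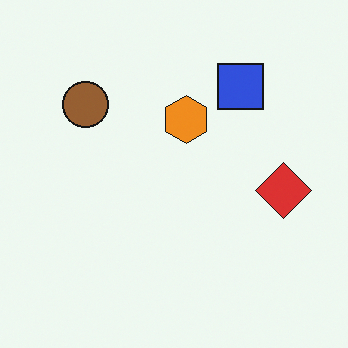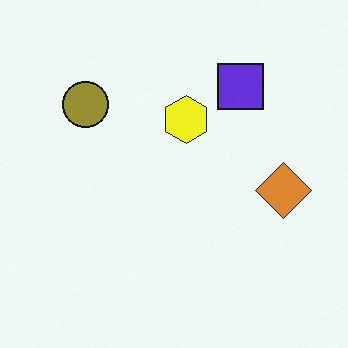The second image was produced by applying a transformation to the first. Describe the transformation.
The image was hue-shifted by a small amount.

Every shape's color has rotated by the same amount around the hue wheel — a uniform hue shift.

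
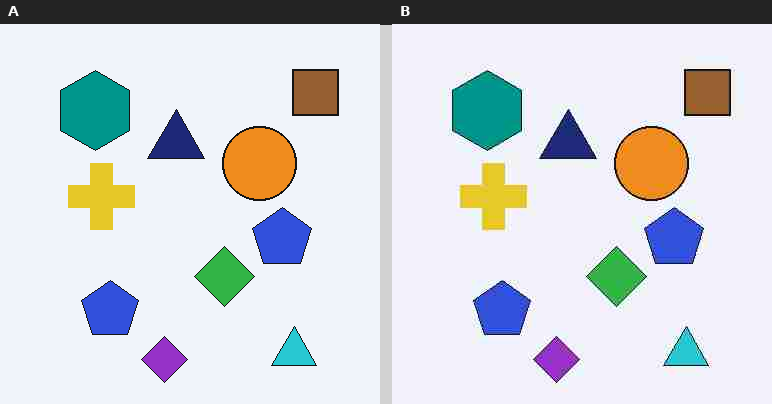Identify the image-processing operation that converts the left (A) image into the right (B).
The transformation is: heavily JPEG-compressed with obvious blocking artifacts.

Blocky 8×8 compression artifacts appear around shape edges and the flat background shows ringing — characteristic JPEG degradation.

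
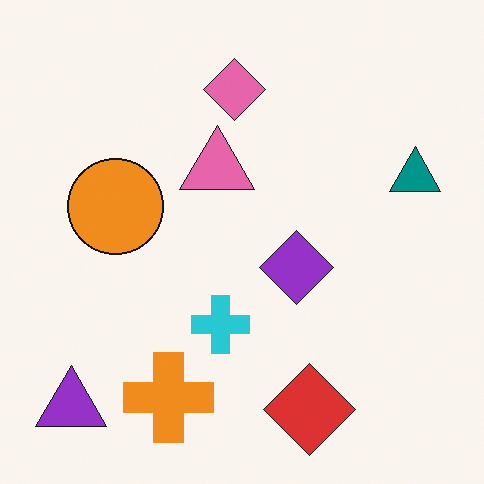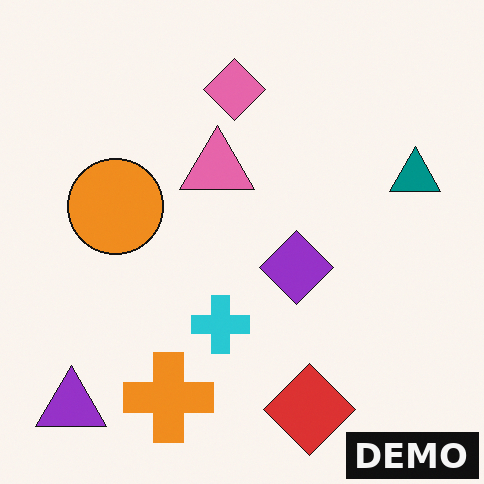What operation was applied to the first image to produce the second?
This is the original image watermarked with the text "DEMO" in the lower-right corner.

A dark label reading "DEMO" appears in the lower-right corner.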